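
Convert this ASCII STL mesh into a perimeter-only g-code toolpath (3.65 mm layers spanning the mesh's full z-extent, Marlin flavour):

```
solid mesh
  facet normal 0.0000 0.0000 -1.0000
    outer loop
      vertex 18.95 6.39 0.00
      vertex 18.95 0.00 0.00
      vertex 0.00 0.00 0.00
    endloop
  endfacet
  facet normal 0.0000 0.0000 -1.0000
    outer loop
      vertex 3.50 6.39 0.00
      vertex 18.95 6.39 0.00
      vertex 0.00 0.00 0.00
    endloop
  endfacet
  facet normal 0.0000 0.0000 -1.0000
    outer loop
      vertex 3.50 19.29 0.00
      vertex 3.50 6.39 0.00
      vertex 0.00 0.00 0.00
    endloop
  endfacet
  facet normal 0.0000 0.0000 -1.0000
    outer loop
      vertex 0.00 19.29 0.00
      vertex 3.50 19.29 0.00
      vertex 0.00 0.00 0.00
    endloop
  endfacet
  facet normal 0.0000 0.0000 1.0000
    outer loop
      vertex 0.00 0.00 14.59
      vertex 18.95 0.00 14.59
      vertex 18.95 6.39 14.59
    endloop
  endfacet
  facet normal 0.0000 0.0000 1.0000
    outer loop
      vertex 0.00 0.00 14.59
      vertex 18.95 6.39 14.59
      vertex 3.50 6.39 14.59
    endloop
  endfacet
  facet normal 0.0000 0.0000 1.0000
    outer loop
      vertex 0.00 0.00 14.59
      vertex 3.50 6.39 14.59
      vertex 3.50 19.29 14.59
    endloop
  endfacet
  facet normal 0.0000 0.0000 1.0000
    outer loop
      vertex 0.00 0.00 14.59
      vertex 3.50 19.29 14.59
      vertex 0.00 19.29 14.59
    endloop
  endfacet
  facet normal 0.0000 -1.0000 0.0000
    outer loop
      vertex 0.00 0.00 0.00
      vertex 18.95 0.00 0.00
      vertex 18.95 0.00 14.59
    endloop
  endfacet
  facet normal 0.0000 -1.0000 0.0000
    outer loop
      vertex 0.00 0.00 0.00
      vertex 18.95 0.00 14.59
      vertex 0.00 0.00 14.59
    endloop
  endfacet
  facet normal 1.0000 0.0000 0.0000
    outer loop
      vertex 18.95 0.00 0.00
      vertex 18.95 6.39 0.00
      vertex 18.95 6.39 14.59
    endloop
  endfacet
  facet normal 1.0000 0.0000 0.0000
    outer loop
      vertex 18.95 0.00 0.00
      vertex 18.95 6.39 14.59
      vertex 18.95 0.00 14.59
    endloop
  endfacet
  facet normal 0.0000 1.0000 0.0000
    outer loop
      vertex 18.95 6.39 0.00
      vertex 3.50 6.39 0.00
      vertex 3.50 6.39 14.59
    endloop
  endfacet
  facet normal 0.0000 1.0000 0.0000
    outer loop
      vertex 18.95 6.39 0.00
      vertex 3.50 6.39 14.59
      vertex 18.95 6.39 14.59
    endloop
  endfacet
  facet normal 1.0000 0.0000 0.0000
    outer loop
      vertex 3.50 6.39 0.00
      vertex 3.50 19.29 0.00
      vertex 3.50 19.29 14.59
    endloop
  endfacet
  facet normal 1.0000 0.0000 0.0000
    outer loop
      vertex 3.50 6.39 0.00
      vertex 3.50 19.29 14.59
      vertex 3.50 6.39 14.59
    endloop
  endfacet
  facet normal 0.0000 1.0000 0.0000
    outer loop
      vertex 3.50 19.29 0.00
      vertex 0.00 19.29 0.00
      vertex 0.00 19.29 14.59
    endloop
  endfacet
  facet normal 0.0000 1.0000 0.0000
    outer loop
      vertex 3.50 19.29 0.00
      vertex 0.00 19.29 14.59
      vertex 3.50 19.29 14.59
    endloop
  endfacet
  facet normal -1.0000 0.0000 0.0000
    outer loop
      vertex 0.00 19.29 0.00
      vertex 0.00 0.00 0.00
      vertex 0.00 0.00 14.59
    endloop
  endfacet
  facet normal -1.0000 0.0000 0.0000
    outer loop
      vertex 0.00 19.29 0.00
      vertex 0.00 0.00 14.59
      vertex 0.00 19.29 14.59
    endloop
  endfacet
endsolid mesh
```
; perimeter-only toolpath
G21 ; units = mm
G90 ; absolute positioning
G28 ; home
; layer 1
G0 Z3.65
G0 X0.00 Y0.00
G1 X18.95 Y0.00
G1 X18.95 Y6.39
G1 X3.50 Y6.39
G1 X3.50 Y19.29
G1 X0.00 Y19.29
G1 X0.00 Y0.00
; layer 2
G0 Z7.29
G0 X0.00 Y0.00
G1 X18.95 Y0.00
G1 X18.95 Y6.39
G1 X3.50 Y6.39
G1 X3.50 Y19.29
G1 X0.00 Y19.29
G1 X0.00 Y0.00
; layer 3
G0 Z10.94
G0 X0.00 Y0.00
G1 X18.95 Y0.00
G1 X18.95 Y6.39
G1 X3.50 Y6.39
G1 X3.50 Y19.29
G1 X0.00 Y19.29
G1 X0.00 Y0.00
; layer 4
G0 Z14.59
G0 X0.00 Y0.00
G1 X18.95 Y0.00
G1 X18.95 Y6.39
G1 X3.50 Y6.39
G1 X3.50 Y19.29
G1 X0.00 Y19.29
G1 X0.00 Y0.00
M2 ; end

The solid is an L-shaped prism: outer 18.9 × 19.3 mm, arm thicknesses ≈ 6.39 mm (horizontal) and 3.5 mm (vertical), extruded 14.6 mm in z. Slicing at Δz = 3.65 mm — 4 equal slices spanning the solid's height, so layer i sits at z = i·h/4 — gives 4 non-empty perimeters. Each is a 6-segment closed polygon; G0 lifts to the layer z and rapids to the start vertex, then G1 traces the edges.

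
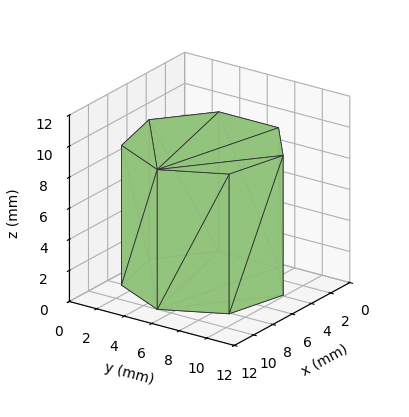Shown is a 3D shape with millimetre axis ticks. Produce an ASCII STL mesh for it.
Reading the render: the shape is a regular 7-sided prism (a cylinder approximated with 7 flat sides), circumscribed radius ≈ 5 mm, height ≈ 9 mm (dimensions read to the nearest mm from the axis ticks). For the STL, each face is triangulated and given an outward normal.

solid part
  facet normal 0.0000 0.0000 -1.0000
    outer loop
      vertex 3.89 9.87 0.00
      vertex 8.12 8.91 0.00
      vertex 10.00 5.00 0.00
    endloop
  endfacet
  facet normal 0.0000 0.0000 -1.0000
    outer loop
      vertex 0.50 7.17 0.00
      vertex 3.89 9.87 0.00
      vertex 10.00 5.00 0.00
    endloop
  endfacet
  facet normal 0.0000 0.0000 -1.0000
    outer loop
      vertex 0.50 2.83 0.00
      vertex 0.50 7.17 0.00
      vertex 10.00 5.00 0.00
    endloop
  endfacet
  facet normal 0.0000 0.0000 -1.0000
    outer loop
      vertex 3.89 0.13 0.00
      vertex 0.50 2.83 0.00
      vertex 10.00 5.00 0.00
    endloop
  endfacet
  facet normal 0.0000 0.0000 -1.0000
    outer loop
      vertex 8.12 1.09 0.00
      vertex 3.89 0.13 0.00
      vertex 10.00 5.00 0.00
    endloop
  endfacet
  facet normal 0.0000 0.0000 1.0000
    outer loop
      vertex 10.00 5.00 9.00
      vertex 8.12 8.91 9.00
      vertex 3.89 9.87 9.00
    endloop
  endfacet
  facet normal 0.0000 0.0000 1.0000
    outer loop
      vertex 10.00 5.00 9.00
      vertex 3.89 9.87 9.00
      vertex 0.50 7.17 9.00
    endloop
  endfacet
  facet normal 0.0000 0.0000 1.0000
    outer loop
      vertex 10.00 5.00 9.00
      vertex 0.50 7.17 9.00
      vertex 0.50 2.83 9.00
    endloop
  endfacet
  facet normal 0.0000 0.0000 1.0000
    outer loop
      vertex 10.00 5.00 9.00
      vertex 0.50 2.83 9.00
      vertex 3.89 0.13 9.00
    endloop
  endfacet
  facet normal 0.0000 0.0000 1.0000
    outer loop
      vertex 10.00 5.00 9.00
      vertex 3.89 0.13 9.00
      vertex 8.12 1.09 9.00
    endloop
  endfacet
  facet normal 0.9012 0.4333 0.0000
    outer loop
      vertex 10.00 5.00 0.00
      vertex 8.12 8.91 0.00
      vertex 8.12 8.91 9.00
    endloop
  endfacet
  facet normal 0.9012 0.4333 0.0000
    outer loop
      vertex 10.00 5.00 0.00
      vertex 8.12 8.91 9.00
      vertex 10.00 5.00 9.00
    endloop
  endfacet
  facet normal 0.2213 0.9752 0.0000
    outer loop
      vertex 8.12 8.91 0.00
      vertex 3.89 9.87 0.00
      vertex 3.89 9.87 9.00
    endloop
  endfacet
  facet normal 0.2213 0.9752 0.0000
    outer loop
      vertex 8.12 8.91 0.00
      vertex 3.89 9.87 9.00
      vertex 8.12 8.91 9.00
    endloop
  endfacet
  facet normal -0.6230 0.7822 0.0000
    outer loop
      vertex 3.89 9.87 0.00
      vertex 0.50 7.17 0.00
      vertex 0.50 7.17 9.00
    endloop
  endfacet
  facet normal -0.6230 0.7822 0.0000
    outer loop
      vertex 3.89 9.87 0.00
      vertex 0.50 7.17 9.00
      vertex 3.89 9.87 9.00
    endloop
  endfacet
  facet normal -1.0000 0.0000 0.0000
    outer loop
      vertex 0.50 7.17 0.00
      vertex 0.50 2.83 0.00
      vertex 0.50 2.83 9.00
    endloop
  endfacet
  facet normal -1.0000 0.0000 0.0000
    outer loop
      vertex 0.50 7.17 0.00
      vertex 0.50 2.83 9.00
      vertex 0.50 7.17 9.00
    endloop
  endfacet
  facet normal -0.6230 -0.7822 0.0000
    outer loop
      vertex 0.50 2.83 0.00
      vertex 3.89 0.13 0.00
      vertex 3.89 0.13 9.00
    endloop
  endfacet
  facet normal -0.6230 -0.7822 0.0000
    outer loop
      vertex 0.50 2.83 0.00
      vertex 3.89 0.13 9.00
      vertex 0.50 2.83 9.00
    endloop
  endfacet
  facet normal 0.2213 -0.9752 0.0000
    outer loop
      vertex 3.89 0.13 0.00
      vertex 8.12 1.09 0.00
      vertex 8.12 1.09 9.00
    endloop
  endfacet
  facet normal 0.2213 -0.9752 0.0000
    outer loop
      vertex 3.89 0.13 0.00
      vertex 8.12 1.09 9.00
      vertex 3.89 0.13 9.00
    endloop
  endfacet
  facet normal 0.9012 -0.4333 0.0000
    outer loop
      vertex 8.12 1.09 0.00
      vertex 10.00 5.00 0.00
      vertex 10.00 5.00 9.00
    endloop
  endfacet
  facet normal 0.9012 -0.4333 0.0000
    outer loop
      vertex 8.12 1.09 0.00
      vertex 10.00 5.00 9.00
      vertex 8.12 1.09 9.00
    endloop
  endfacet
endsolid part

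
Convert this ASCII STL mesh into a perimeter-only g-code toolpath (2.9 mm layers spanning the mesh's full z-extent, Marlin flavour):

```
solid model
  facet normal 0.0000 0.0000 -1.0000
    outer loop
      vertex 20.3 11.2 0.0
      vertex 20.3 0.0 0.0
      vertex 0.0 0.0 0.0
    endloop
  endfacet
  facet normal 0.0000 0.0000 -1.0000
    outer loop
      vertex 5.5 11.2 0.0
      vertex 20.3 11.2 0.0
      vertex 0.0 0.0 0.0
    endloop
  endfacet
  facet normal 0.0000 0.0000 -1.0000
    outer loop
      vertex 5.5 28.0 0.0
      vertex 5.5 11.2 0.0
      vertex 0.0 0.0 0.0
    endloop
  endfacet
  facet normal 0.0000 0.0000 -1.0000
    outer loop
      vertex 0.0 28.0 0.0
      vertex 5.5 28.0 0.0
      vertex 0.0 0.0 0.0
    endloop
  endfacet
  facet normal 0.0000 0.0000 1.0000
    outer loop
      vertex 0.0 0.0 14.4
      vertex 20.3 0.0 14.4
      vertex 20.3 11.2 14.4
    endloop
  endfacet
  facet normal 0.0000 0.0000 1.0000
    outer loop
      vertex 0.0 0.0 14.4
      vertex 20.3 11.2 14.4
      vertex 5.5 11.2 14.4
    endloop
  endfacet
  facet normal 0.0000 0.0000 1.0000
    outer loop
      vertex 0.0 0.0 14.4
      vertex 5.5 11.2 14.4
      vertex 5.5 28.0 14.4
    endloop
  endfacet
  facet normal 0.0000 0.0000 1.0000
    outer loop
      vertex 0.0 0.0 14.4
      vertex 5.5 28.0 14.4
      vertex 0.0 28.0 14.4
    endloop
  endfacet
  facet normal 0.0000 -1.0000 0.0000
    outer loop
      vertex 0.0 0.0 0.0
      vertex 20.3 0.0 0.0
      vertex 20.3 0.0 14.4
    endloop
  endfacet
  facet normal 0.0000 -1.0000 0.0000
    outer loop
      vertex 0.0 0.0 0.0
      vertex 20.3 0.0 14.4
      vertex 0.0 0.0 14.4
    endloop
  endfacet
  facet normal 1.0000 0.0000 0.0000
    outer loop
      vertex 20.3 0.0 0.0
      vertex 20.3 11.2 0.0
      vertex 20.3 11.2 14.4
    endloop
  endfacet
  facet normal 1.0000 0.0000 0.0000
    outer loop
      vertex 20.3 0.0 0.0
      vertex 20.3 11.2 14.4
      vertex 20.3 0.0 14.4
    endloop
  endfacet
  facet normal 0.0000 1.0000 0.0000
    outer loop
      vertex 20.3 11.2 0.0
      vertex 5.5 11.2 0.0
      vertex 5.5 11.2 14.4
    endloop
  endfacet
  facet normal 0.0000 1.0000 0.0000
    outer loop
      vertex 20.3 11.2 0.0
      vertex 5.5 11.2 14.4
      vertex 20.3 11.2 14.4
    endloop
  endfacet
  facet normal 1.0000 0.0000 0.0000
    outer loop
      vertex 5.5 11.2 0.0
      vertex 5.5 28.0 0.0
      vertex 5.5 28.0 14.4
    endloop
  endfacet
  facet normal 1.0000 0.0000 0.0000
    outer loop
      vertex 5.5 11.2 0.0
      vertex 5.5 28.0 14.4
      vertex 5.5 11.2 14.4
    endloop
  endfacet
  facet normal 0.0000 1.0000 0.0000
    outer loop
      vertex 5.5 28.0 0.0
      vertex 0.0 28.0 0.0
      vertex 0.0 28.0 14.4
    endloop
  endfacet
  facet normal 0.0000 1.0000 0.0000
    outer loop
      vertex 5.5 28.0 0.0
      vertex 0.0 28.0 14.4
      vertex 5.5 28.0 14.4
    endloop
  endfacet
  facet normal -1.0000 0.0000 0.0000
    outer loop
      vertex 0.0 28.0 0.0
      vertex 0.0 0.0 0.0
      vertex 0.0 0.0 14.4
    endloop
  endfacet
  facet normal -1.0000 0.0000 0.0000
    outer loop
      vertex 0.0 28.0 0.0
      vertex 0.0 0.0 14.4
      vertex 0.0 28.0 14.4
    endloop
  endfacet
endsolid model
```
; perimeter-only toolpath
G21 ; units = mm
G90 ; absolute positioning
G28 ; home
; layer 1
G0 Z2.9
G0 X0.0 Y0.0
G1 X20.3 Y0.0
G1 X20.3 Y11.2
G1 X5.5 Y11.2
G1 X5.5 Y28.0
G1 X0.0 Y28.0
G1 X0.0 Y0.0
; layer 2
G0 Z5.8
G0 X0.0 Y0.0
G1 X20.3 Y0.0
G1 X20.3 Y11.2
G1 X5.5 Y11.2
G1 X5.5 Y28.0
G1 X0.0 Y28.0
G1 X0.0 Y0.0
; layer 3
G0 Z8.6
G0 X0.0 Y0.0
G1 X20.3 Y0.0
G1 X20.3 Y11.2
G1 X5.5 Y11.2
G1 X5.5 Y28.0
G1 X0.0 Y28.0
G1 X0.0 Y0.0
; layer 4
G0 Z11.5
G0 X0.0 Y0.0
G1 X20.3 Y0.0
G1 X20.3 Y11.2
G1 X5.5 Y11.2
G1 X5.5 Y28.0
G1 X0.0 Y28.0
G1 X0.0 Y0.0
; layer 5
G0 Z14.4
G0 X0.0 Y0.0
G1 X20.3 Y0.0
G1 X20.3 Y11.2
G1 X5.5 Y11.2
G1 X5.5 Y28.0
G1 X0.0 Y28.0
G1 X0.0 Y0.0
M2 ; end

The solid is an L-shaped prism: outer 20.3 × 28 mm, arm thicknesses ≈ 11.2 mm (horizontal) and 5.5 mm (vertical), extruded 14.4 mm in z. Slicing at Δz = 2.9 mm — 5 equal slices spanning the solid's height, so layer i sits at z = i·h/5 — gives 5 non-empty perimeters. Each is a 6-segment closed polygon; G0 lifts to the layer z and rapids to the start vertex, then G1 traces the edges.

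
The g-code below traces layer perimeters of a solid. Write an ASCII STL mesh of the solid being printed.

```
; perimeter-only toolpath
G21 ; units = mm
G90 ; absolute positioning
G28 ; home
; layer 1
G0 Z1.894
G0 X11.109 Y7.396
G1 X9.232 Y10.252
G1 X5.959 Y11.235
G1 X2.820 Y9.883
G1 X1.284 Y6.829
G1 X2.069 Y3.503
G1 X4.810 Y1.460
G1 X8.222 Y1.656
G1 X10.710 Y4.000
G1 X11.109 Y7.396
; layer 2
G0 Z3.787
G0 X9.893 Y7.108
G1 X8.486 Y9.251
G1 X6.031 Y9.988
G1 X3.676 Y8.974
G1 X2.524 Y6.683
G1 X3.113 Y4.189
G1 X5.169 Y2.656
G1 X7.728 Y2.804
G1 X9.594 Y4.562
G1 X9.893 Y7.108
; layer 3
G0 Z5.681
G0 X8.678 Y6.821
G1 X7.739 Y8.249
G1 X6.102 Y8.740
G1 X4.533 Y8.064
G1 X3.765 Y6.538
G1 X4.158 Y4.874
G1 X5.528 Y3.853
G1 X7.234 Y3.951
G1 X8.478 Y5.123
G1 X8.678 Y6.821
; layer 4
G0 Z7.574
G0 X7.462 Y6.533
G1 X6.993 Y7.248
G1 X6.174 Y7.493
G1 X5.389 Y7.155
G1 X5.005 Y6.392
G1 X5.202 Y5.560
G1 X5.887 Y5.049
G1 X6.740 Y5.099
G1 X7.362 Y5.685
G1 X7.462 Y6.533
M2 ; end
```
solid part
  facet normal 0.0000 0.0000 -1.0000
    outer loop
      vertex 5.887 12.482 0.000
      vertex 9.979 11.254 0.000
      vertex 12.325 7.683 0.000
    endloop
  endfacet
  facet normal 0.0000 0.0000 -1.0000
    outer loop
      vertex 1.963 10.792 0.000
      vertex 5.887 12.482 0.000
      vertex 12.325 7.683 0.000
    endloop
  endfacet
  facet normal 0.0000 0.0000 -1.0000
    outer loop
      vertex 0.043 6.975 0.000
      vertex 1.963 10.792 0.000
      vertex 12.325 7.683 0.000
    endloop
  endfacet
  facet normal 0.0000 0.0000 -1.0000
    outer loop
      vertex 1.025 2.817 0.000
      vertex 0.043 6.975 0.000
      vertex 12.325 7.683 0.000
    endloop
  endfacet
  facet normal 0.0000 0.0000 -1.0000
    outer loop
      vertex 4.451 0.263 0.000
      vertex 1.025 2.817 0.000
      vertex 12.325 7.683 0.000
    endloop
  endfacet
  facet normal 0.0000 0.0000 -1.0000
    outer loop
      vertex 8.716 0.509 0.000
      vertex 4.451 0.263 0.000
      vertex 12.325 7.683 0.000
    endloop
  endfacet
  facet normal 0.0000 0.0000 -1.0000
    outer loop
      vertex 11.826 3.439 0.000
      vertex 8.716 0.509 0.000
      vertex 12.325 7.683 0.000
    endloop
  endfacet
  facet normal 0.7103 0.4667 0.5269
    outer loop
      vertex 12.325 7.683 0.000
      vertex 9.979 11.254 0.000
      vertex 6.246 6.246 9.468
    endloop
  endfacet
  facet normal 0.2443 0.8141 0.5269
    outer loop
      vertex 9.979 11.254 0.000
      vertex 5.887 12.482 0.000
      vertex 6.246 6.246 9.468
    endloop
  endfacet
  facet normal -0.3362 0.7806 0.5269
    outer loop
      vertex 5.887 12.482 0.000
      vertex 1.963 10.792 0.000
      vertex 6.246 6.246 9.468
    endloop
  endfacet
  facet normal -0.7593 0.3819 0.5269
    outer loop
      vertex 1.963 10.792 0.000
      vertex 0.043 6.975 0.000
      vertex 6.246 6.246 9.468
    endloop
  endfacet
  facet normal -0.8272 -0.1954 0.5269
    outer loop
      vertex 0.043 6.975 0.000
      vertex 1.025 2.817 0.000
      vertex 6.246 6.246 9.468
    endloop
  endfacet
  facet normal -0.5080 -0.6814 0.5269
    outer loop
      vertex 1.025 2.817 0.000
      vertex 4.451 0.263 0.000
      vertex 6.246 6.246 9.468
    endloop
  endfacet
  facet normal 0.0489 -0.8485 0.5269
    outer loop
      vertex 4.451 0.263 0.000
      vertex 8.716 0.509 0.000
      vertex 6.246 6.246 9.468
    endloop
  endfacet
  facet normal 0.5828 -0.6186 0.5269
    outer loop
      vertex 8.716 0.509 0.000
      vertex 11.826 3.439 0.000
      vertex 6.246 6.246 9.468
    endloop
  endfacet
  facet normal 0.8441 -0.0992 0.5269
    outer loop
      vertex 11.826 3.439 0.000
      vertex 12.325 7.683 0.000
      vertex 6.246 6.246 9.468
    endloop
  endfacet
endsolid part

The G0 Z moves step by Δz≈1.894 mm. The G1 loops shrink linearly with z, so the solid tapers from its base footprint up to z≈9.47. Closing with a flat bottom cap and the tapered top and triangulating gives 16 facets — a regular 9-sided pyramid, base circumscribed radius ≈ 6.25 mm, apex at z ≈ 9.47 mm.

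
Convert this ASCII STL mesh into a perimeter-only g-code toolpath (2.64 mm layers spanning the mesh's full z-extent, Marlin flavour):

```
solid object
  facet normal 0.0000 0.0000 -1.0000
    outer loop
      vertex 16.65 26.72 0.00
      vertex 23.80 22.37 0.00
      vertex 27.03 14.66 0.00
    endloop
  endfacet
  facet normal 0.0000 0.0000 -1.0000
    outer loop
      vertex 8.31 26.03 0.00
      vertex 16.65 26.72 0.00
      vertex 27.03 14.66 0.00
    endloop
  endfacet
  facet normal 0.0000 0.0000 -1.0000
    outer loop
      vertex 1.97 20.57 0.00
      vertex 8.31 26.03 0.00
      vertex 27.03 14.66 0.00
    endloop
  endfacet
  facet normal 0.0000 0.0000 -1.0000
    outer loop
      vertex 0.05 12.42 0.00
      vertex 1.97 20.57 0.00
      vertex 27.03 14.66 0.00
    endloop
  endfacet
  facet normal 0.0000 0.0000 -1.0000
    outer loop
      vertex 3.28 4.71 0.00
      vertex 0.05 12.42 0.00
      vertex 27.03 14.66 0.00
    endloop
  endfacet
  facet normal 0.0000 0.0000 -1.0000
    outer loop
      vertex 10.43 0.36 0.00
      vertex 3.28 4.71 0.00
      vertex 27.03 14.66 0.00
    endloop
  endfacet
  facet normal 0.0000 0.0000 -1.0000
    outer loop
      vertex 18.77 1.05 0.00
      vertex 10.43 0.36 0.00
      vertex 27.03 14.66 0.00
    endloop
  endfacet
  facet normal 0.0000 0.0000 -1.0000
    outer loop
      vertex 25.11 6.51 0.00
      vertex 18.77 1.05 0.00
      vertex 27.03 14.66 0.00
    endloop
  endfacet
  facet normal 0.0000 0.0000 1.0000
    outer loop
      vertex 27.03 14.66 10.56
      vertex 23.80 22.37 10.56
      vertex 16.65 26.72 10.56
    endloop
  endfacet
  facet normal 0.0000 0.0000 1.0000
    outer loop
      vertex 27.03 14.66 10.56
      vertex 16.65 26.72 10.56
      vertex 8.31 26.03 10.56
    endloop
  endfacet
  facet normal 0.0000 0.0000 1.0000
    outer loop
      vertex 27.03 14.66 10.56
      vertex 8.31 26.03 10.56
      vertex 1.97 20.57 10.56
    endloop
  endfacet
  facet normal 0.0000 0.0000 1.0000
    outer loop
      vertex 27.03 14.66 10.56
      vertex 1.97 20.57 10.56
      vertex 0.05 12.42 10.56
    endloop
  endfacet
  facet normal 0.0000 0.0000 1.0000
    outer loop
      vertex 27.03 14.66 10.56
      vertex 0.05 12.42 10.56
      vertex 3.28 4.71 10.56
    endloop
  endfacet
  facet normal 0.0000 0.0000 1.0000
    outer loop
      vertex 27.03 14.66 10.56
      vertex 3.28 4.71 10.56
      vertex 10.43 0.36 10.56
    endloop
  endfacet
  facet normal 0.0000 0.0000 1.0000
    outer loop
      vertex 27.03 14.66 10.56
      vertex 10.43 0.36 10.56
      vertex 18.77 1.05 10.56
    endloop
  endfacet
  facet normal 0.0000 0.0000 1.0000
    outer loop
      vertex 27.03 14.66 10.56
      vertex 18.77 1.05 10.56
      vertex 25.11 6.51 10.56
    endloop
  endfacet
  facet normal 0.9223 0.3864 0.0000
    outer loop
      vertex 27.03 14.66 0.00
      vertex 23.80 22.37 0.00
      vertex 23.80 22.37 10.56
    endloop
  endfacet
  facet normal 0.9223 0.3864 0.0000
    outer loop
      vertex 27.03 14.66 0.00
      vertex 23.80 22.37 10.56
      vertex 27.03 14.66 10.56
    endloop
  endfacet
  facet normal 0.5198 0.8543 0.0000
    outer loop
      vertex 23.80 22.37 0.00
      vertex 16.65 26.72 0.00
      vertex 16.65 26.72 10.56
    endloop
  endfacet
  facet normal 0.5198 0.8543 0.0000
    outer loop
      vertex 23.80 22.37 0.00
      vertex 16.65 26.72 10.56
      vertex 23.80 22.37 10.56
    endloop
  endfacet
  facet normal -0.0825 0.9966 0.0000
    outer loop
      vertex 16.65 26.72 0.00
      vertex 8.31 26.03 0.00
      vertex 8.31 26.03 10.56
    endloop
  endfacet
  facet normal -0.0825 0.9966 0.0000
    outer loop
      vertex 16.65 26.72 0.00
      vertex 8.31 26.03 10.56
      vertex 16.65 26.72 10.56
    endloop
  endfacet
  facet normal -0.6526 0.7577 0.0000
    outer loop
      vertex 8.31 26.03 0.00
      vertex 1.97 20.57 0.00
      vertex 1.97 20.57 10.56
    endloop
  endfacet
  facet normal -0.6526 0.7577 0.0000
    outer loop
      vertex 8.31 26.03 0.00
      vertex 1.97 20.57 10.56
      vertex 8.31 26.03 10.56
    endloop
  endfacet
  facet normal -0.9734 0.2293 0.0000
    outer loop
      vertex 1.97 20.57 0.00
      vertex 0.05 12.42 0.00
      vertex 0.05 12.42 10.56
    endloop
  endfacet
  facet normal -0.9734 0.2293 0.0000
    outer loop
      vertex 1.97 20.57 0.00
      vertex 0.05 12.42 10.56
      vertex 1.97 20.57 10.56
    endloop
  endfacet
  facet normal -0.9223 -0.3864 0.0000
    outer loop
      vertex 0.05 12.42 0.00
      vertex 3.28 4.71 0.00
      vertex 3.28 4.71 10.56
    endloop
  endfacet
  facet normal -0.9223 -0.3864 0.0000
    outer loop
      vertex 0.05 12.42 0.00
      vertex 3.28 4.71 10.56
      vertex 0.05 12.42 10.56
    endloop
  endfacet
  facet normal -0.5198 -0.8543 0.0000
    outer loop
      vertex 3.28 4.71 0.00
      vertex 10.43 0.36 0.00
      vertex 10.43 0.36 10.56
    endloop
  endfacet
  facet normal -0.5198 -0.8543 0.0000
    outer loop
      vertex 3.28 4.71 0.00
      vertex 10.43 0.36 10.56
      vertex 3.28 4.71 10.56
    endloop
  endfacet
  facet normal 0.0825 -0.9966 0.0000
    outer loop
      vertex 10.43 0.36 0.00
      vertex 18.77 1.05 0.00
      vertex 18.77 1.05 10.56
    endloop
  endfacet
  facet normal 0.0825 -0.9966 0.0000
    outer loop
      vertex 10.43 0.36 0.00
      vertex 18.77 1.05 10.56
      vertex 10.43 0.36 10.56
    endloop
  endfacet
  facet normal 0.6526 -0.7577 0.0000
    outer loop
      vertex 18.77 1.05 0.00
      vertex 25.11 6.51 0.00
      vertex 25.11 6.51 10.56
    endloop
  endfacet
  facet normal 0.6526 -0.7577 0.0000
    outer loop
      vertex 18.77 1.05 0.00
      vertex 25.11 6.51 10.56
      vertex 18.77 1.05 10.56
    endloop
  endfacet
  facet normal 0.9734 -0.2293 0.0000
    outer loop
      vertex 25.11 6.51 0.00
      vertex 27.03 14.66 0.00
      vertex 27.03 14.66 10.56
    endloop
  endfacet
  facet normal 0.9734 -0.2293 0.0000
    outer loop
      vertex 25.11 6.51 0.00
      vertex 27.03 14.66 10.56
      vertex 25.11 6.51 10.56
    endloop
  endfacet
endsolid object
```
; perimeter-only toolpath
G21 ; units = mm
G90 ; absolute positioning
G28 ; home
; layer 1
G0 Z2.64
G0 X27.03 Y14.66
G1 X23.80 Y22.37
G1 X16.65 Y26.72
G1 X8.31 Y26.03
G1 X1.97 Y20.57
G1 X0.05 Y12.42
G1 X3.28 Y4.71
G1 X10.43 Y0.36
G1 X18.77 Y1.05
G1 X25.11 Y6.51
G1 X27.03 Y14.66
; layer 2
G0 Z5.28
G0 X27.03 Y14.66
G1 X23.80 Y22.37
G1 X16.65 Y26.72
G1 X8.31 Y26.03
G1 X1.97 Y20.57
G1 X0.05 Y12.42
G1 X3.28 Y4.71
G1 X10.43 Y0.36
G1 X18.77 Y1.05
G1 X25.11 Y6.51
G1 X27.03 Y14.66
; layer 3
G0 Z7.92
G0 X27.03 Y14.66
G1 X23.80 Y22.37
G1 X16.65 Y26.72
G1 X8.31 Y26.03
G1 X1.97 Y20.57
G1 X0.05 Y12.42
G1 X3.28 Y4.71
G1 X10.43 Y0.36
G1 X18.77 Y1.05
G1 X25.11 Y6.51
G1 X27.03 Y14.66
; layer 4
G0 Z10.56
G0 X27.03 Y14.66
G1 X23.80 Y22.37
G1 X16.65 Y26.72
G1 X8.31 Y26.03
G1 X1.97 Y20.57
G1 X0.05 Y12.42
G1 X3.28 Y4.71
G1 X10.43 Y0.36
G1 X18.77 Y1.05
G1 X25.11 Y6.51
G1 X27.03 Y14.66
M2 ; end

The solid is a regular 10-sided prism (a cylinder approximated with 10 flat sides), circumscribed radius ≈ 13.5 mm, height ≈ 10.6 mm. Slicing at Δz = 2.64 mm — 4 equal slices spanning the solid's height, so layer i sits at z = i·h/4 — gives 4 non-empty perimeters. Each is a 10-segment closed polygon; G0 lifts to the layer z and rapids to the start vertex, then G1 traces the edges.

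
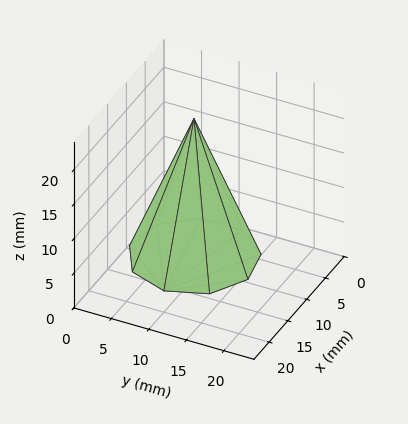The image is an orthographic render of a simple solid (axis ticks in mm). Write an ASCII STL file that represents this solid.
Reading the render: the shape is a regular 9-sided pyramid, base circumscribed radius ≈ 8 mm, apex at z ≈ 20 mm (dimensions read to the nearest mm from the axis ticks). For the STL, each face is triangulated and given an outward normal.

solid part
  facet normal 0.0000 0.0000 -1.0000
    outer loop
      vertex 9.39 15.88 0.00
      vertex 14.13 13.14 0.00
      vertex 16.00 8.00 0.00
    endloop
  endfacet
  facet normal 0.0000 0.0000 -1.0000
    outer loop
      vertex 4.00 14.93 0.00
      vertex 9.39 15.88 0.00
      vertex 16.00 8.00 0.00
    endloop
  endfacet
  facet normal 0.0000 0.0000 -1.0000
    outer loop
      vertex 0.48 10.74 0.00
      vertex 4.00 14.93 0.00
      vertex 16.00 8.00 0.00
    endloop
  endfacet
  facet normal 0.0000 0.0000 -1.0000
    outer loop
      vertex 0.48 5.26 0.00
      vertex 0.48 10.74 0.00
      vertex 16.00 8.00 0.00
    endloop
  endfacet
  facet normal 0.0000 0.0000 -1.0000
    outer loop
      vertex 4.00 1.07 0.00
      vertex 0.48 5.26 0.00
      vertex 16.00 8.00 0.00
    endloop
  endfacet
  facet normal 0.0000 0.0000 -1.0000
    outer loop
      vertex 9.39 0.12 0.00
      vertex 4.00 1.07 0.00
      vertex 16.00 8.00 0.00
    endloop
  endfacet
  facet normal 0.0000 0.0000 -1.0000
    outer loop
      vertex 14.13 2.86 0.00
      vertex 9.39 0.12 0.00
      vertex 16.00 8.00 0.00
    endloop
  endfacet
  facet normal 0.8796 0.3200 0.3519
    outer loop
      vertex 16.00 8.00 0.00
      vertex 14.13 13.14 0.00
      vertex 8.00 8.00 20.00
    endloop
  endfacet
  facet normal 0.4685 0.8104 0.3519
    outer loop
      vertex 14.13 13.14 0.00
      vertex 9.39 15.88 0.00
      vertex 8.00 8.00 20.00
    endloop
  endfacet
  facet normal -0.1625 0.9218 0.3519
    outer loop
      vertex 9.39 15.88 0.00
      vertex 4.00 14.93 0.00
      vertex 8.00 8.00 20.00
    endloop
  endfacet
  facet normal -0.7167 0.6021 0.3520
    outer loop
      vertex 4.00 14.93 0.00
      vertex 0.48 10.74 0.00
      vertex 8.00 8.00 20.00
    endloop
  endfacet
  facet normal -0.9360 0.0000 0.3519
    outer loop
      vertex 0.48 10.74 0.00
      vertex 0.48 5.26 0.00
      vertex 8.00 8.00 20.00
    endloop
  endfacet
  facet normal -0.7167 -0.6021 0.3520
    outer loop
      vertex 0.48 5.26 0.00
      vertex 4.00 1.07 0.00
      vertex 8.00 8.00 20.00
    endloop
  endfacet
  facet normal -0.1625 -0.9218 0.3519
    outer loop
      vertex 4.00 1.07 0.00
      vertex 9.39 0.12 0.00
      vertex 8.00 8.00 20.00
    endloop
  endfacet
  facet normal 0.4685 -0.8104 0.3519
    outer loop
      vertex 9.39 0.12 0.00
      vertex 14.13 2.86 0.00
      vertex 8.00 8.00 20.00
    endloop
  endfacet
  facet normal 0.8796 -0.3200 0.3519
    outer loop
      vertex 14.13 2.86 0.00
      vertex 16.00 8.00 0.00
      vertex 8.00 8.00 20.00
    endloop
  endfacet
endsolid part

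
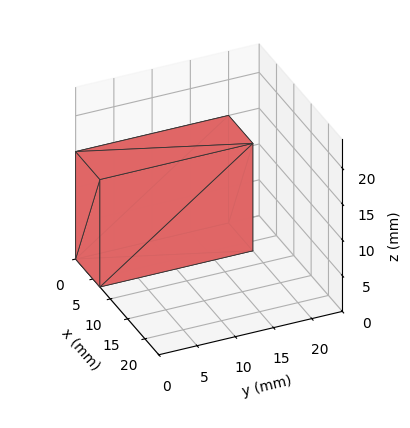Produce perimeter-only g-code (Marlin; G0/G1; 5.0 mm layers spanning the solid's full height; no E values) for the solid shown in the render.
Reading the render: the shape is a rectangular box, roughly 7 × 20 mm footprint and 15 mm tall (dimensions read to the nearest mm from the axis ticks). For the g-code, the solid's height is divided into equal slices at the stated Δz and each level perimeter traced with G1 moves after a G0 lift.

; perimeter-only toolpath
G21 ; units = mm
G90 ; absolute positioning
G28 ; home
; layer 1
G0 Z5.0
G0 X0.0 Y0.0
G1 X7.0 Y0.0
G1 X7.0 Y20.0
G1 X0.0 Y20.0
G1 X0.0 Y0.0
; layer 2
G0 Z10.0
G0 X0.0 Y0.0
G1 X7.0 Y0.0
G1 X7.0 Y20.0
G1 X0.0 Y20.0
G1 X0.0 Y0.0
; layer 3
G0 Z15.0
G0 X0.0 Y0.0
G1 X7.0 Y0.0
G1 X7.0 Y20.0
G1 X0.0 Y20.0
G1 X0.0 Y0.0
M2 ; end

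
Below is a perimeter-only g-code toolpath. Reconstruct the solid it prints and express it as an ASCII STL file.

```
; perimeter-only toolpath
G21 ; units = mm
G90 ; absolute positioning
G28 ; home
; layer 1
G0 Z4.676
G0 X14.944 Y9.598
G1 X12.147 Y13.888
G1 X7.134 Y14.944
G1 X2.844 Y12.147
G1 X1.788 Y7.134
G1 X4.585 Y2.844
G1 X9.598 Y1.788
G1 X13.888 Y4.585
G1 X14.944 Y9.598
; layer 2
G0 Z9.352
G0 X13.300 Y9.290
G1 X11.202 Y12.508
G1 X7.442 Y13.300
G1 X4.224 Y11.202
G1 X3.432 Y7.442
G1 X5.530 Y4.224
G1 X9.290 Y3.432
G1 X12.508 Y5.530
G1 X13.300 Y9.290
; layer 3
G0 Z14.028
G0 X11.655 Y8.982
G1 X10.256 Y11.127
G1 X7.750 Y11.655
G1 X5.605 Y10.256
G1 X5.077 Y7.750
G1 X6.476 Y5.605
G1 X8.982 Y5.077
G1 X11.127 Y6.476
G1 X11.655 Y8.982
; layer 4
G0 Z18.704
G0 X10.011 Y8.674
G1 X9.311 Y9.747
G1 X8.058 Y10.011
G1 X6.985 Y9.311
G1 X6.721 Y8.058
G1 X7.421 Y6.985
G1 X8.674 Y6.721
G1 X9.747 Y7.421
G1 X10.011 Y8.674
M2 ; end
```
solid part
  facet normal 0.0000 0.0000 -1.0000
    outer loop
      vertex 6.826 16.589 0.000
      vertex 13.092 15.269 0.000
      vertex 16.589 9.906 0.000
    endloop
  endfacet
  facet normal 0.0000 0.0000 -1.0000
    outer loop
      vertex 1.463 13.092 0.000
      vertex 6.826 16.589 0.000
      vertex 16.589 9.906 0.000
    endloop
  endfacet
  facet normal 0.0000 0.0000 -1.0000
    outer loop
      vertex 0.143 6.826 0.000
      vertex 1.463 13.092 0.000
      vertex 16.589 9.906 0.000
    endloop
  endfacet
  facet normal 0.0000 0.0000 -1.0000
    outer loop
      vertex 3.640 1.463 0.000
      vertex 0.143 6.826 0.000
      vertex 16.589 9.906 0.000
    endloop
  endfacet
  facet normal 0.0000 0.0000 -1.0000
    outer loop
      vertex 9.906 0.143 0.000
      vertex 3.640 1.463 0.000
      vertex 16.589 9.906 0.000
    endloop
  endfacet
  facet normal 0.0000 0.0000 -1.0000
    outer loop
      vertex 15.269 3.640 0.000
      vertex 9.906 0.143 0.000
      vertex 16.589 9.906 0.000
    endloop
  endfacet
  facet normal 0.7953 0.5186 0.3139
    outer loop
      vertex 16.589 9.906 0.000
      vertex 13.092 15.269 0.000
      vertex 8.366 8.366 23.380
    endloop
  endfacet
  facet normal 0.1957 0.9291 0.3139
    outer loop
      vertex 13.092 15.269 0.000
      vertex 6.826 16.589 0.000
      vertex 8.366 8.366 23.380
    endloop
  endfacet
  facet normal -0.5186 0.7953 0.3139
    outer loop
      vertex 6.826 16.589 0.000
      vertex 1.463 13.092 0.000
      vertex 8.366 8.366 23.380
    endloop
  endfacet
  facet normal -0.9291 0.1957 0.3139
    outer loop
      vertex 1.463 13.092 0.000
      vertex 0.143 6.826 0.000
      vertex 8.366 8.366 23.380
    endloop
  endfacet
  facet normal -0.7953 -0.5186 0.3139
    outer loop
      vertex 0.143 6.826 0.000
      vertex 3.640 1.463 0.000
      vertex 8.366 8.366 23.380
    endloop
  endfacet
  facet normal -0.1957 -0.9291 0.3139
    outer loop
      vertex 3.640 1.463 0.000
      vertex 9.906 0.143 0.000
      vertex 8.366 8.366 23.380
    endloop
  endfacet
  facet normal 0.5186 -0.7953 0.3139
    outer loop
      vertex 9.906 0.143 0.000
      vertex 15.269 3.640 0.000
      vertex 8.366 8.366 23.380
    endloop
  endfacet
  facet normal 0.9291 -0.1957 0.3139
    outer loop
      vertex 15.269 3.640 0.000
      vertex 16.589 9.906 0.000
      vertex 8.366 8.366 23.380
    endloop
  endfacet
endsolid part

The G0 Z moves step by Δz≈4.676 mm. The G1 loops shrink linearly with z, so the solid tapers from its base footprint up to z≈23.4. Closing with a flat bottom cap and the tapered top and triangulating gives 14 facets — a regular 8-sided pyramid, base circumscribed radius ≈ 8.37 mm, apex at z ≈ 23.4 mm.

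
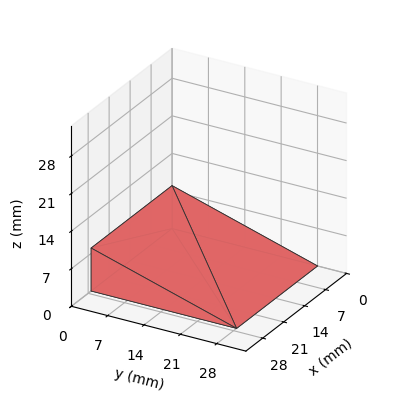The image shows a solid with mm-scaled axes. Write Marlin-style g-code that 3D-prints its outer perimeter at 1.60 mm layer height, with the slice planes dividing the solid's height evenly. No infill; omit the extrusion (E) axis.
Reading the render: the shape is a wedge (ramp): 27 × 28 mm base, rising to 8 mm along the y=0 edge and sloping linearly to z=0 at y=28 (dimensions read to the nearest mm from the axis ticks). For the g-code, the solid's height is divided into equal slices at the stated Δz and each level perimeter traced with G1 moves after a G0 lift.

; perimeter-only toolpath
G21 ; units = mm
G90 ; absolute positioning
G28 ; home
; layer 1
G0 Z1.60
G0 X0.00 Y0.00
G1 X27.00 Y0.00
G1 X27.00 Y22.40
G1 X0.00 Y22.40
G1 X0.00 Y0.00
; layer 2
G0 Z3.20
G0 X0.00 Y0.00
G1 X27.00 Y0.00
G1 X27.00 Y16.80
G1 X0.00 Y16.80
G1 X0.00 Y0.00
; layer 3
G0 Z4.80
G0 X0.00 Y0.00
G1 X27.00 Y0.00
G1 X27.00 Y11.20
G1 X0.00 Y11.20
G1 X0.00 Y0.00
; layer 4
G0 Z6.40
G0 X0.00 Y0.00
G1 X27.00 Y0.00
G1 X27.00 Y5.60
G1 X0.00 Y5.60
G1 X0.00 Y0.00
M2 ; end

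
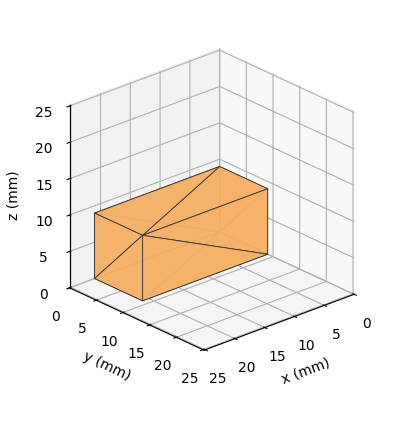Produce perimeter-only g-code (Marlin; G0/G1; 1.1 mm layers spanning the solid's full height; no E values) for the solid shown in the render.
Reading the render: the shape is a rectangular box, roughly 21 × 9 mm footprint and 9 mm tall (dimensions read to the nearest mm from the axis ticks). For the g-code, the solid's height is divided into equal slices at the stated Δz and each level perimeter traced with G1 moves after a G0 lift.

; perimeter-only toolpath
G21 ; units = mm
G90 ; absolute positioning
G28 ; home
; layer 1
G0 Z1.1
G0 X0.0 Y0.0
G1 X21.0 Y0.0
G1 X21.0 Y9.0
G1 X0.0 Y9.0
G1 X0.0 Y0.0
; layer 2
G0 Z2.2
G0 X0.0 Y0.0
G1 X21.0 Y0.0
G1 X21.0 Y9.0
G1 X0.0 Y9.0
G1 X0.0 Y0.0
; layer 3
G0 Z3.4
G0 X0.0 Y0.0
G1 X21.0 Y0.0
G1 X21.0 Y9.0
G1 X0.0 Y9.0
G1 X0.0 Y0.0
; layer 4
G0 Z4.5
G0 X0.0 Y0.0
G1 X21.0 Y0.0
G1 X21.0 Y9.0
G1 X0.0 Y9.0
G1 X0.0 Y0.0
; layer 5
G0 Z5.6
G0 X0.0 Y0.0
G1 X21.0 Y0.0
G1 X21.0 Y9.0
G1 X0.0 Y9.0
G1 X0.0 Y0.0
; layer 6
G0 Z6.8
G0 X0.0 Y0.0
G1 X21.0 Y0.0
G1 X21.0 Y9.0
G1 X0.0 Y9.0
G1 X0.0 Y0.0
; layer 7
G0 Z7.9
G0 X0.0 Y0.0
G1 X21.0 Y0.0
G1 X21.0 Y9.0
G1 X0.0 Y9.0
G1 X0.0 Y0.0
; layer 8
G0 Z9.0
G0 X0.0 Y0.0
G1 X21.0 Y0.0
G1 X21.0 Y9.0
G1 X0.0 Y9.0
G1 X0.0 Y0.0
M2 ; end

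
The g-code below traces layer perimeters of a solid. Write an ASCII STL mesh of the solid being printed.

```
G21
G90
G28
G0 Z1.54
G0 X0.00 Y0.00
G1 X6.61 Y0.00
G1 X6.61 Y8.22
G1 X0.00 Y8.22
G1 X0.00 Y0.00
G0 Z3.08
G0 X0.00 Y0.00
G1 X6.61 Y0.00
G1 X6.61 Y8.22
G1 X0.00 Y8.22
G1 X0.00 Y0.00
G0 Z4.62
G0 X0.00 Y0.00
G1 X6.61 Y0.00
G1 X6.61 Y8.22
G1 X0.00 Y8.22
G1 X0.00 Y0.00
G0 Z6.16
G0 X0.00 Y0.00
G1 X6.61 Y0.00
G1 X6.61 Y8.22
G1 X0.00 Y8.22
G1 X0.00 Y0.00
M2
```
solid part
  facet normal 0.0000 0.0000 -1.0000
    outer loop
      vertex 6.61 8.22 0.00
      vertex 6.61 0.00 0.00
      vertex 0.00 0.00 0.00
    endloop
  endfacet
  facet normal 0.0000 0.0000 -1.0000
    outer loop
      vertex 0.00 8.22 0.00
      vertex 6.61 8.22 0.00
      vertex 0.00 0.00 0.00
    endloop
  endfacet
  facet normal 0.0000 0.0000 1.0000
    outer loop
      vertex 0.00 0.00 6.16
      vertex 6.61 0.00 6.16
      vertex 6.61 8.22 6.16
    endloop
  endfacet
  facet normal 0.0000 0.0000 1.0000
    outer loop
      vertex 0.00 0.00 6.16
      vertex 6.61 8.22 6.16
      vertex 0.00 8.22 6.16
    endloop
  endfacet
  facet normal 0.0000 -1.0000 0.0000
    outer loop
      vertex 0.00 0.00 0.00
      vertex 6.61 0.00 0.00
      vertex 6.61 0.00 6.16
    endloop
  endfacet
  facet normal 0.0000 -1.0000 0.0000
    outer loop
      vertex 0.00 0.00 0.00
      vertex 6.61 0.00 6.16
      vertex 0.00 0.00 6.16
    endloop
  endfacet
  facet normal 0.0000 1.0000 0.0000
    outer loop
      vertex 6.61 8.22 6.16
      vertex 6.61 8.22 0.00
      vertex 0.00 8.22 0.00
    endloop
  endfacet
  facet normal 0.0000 1.0000 0.0000
    outer loop
      vertex 0.00 8.22 6.16
      vertex 6.61 8.22 6.16
      vertex 0.00 8.22 0.00
    endloop
  endfacet
  facet normal -1.0000 0.0000 0.0000
    outer loop
      vertex 0.00 8.22 6.16
      vertex 0.00 8.22 0.00
      vertex 0.00 0.00 0.00
    endloop
  endfacet
  facet normal -1.0000 0.0000 0.0000
    outer loop
      vertex 0.00 0.00 6.16
      vertex 0.00 8.22 6.16
      vertex 0.00 0.00 0.00
    endloop
  endfacet
  facet normal 1.0000 0.0000 0.0000
    outer loop
      vertex 6.61 0.00 0.00
      vertex 6.61 8.22 0.00
      vertex 6.61 8.22 6.16
    endloop
  endfacet
  facet normal 1.0000 0.0000 0.0000
    outer loop
      vertex 6.61 0.00 0.00
      vertex 6.61 8.22 6.16
      vertex 6.61 0.00 6.16
    endloop
  endfacet
endsolid part

The G0 Z moves step by Δz≈1.54 mm. Every layer's G1 loop is the same polygon, so the solid is a straight extrusion of it from z=0 to z≈6.16. Closing with flat bottom and top caps and triangulating gives 12 facets — a rectangular box, roughly 6.61 × 8.22 mm footprint and 6.16 mm tall.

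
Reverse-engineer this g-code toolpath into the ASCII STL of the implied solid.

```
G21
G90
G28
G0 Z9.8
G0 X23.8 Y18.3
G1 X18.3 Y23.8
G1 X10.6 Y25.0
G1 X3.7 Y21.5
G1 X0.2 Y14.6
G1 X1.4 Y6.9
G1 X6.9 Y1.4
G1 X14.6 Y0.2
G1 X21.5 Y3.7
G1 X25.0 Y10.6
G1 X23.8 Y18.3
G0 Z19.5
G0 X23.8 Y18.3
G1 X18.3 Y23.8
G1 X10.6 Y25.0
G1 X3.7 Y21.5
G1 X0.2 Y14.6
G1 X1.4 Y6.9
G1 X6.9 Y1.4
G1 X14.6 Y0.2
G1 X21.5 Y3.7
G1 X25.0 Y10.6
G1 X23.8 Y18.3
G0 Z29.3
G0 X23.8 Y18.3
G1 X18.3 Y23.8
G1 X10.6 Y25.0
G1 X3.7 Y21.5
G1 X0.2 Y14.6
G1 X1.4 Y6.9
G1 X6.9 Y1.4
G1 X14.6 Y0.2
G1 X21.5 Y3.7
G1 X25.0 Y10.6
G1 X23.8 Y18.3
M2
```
solid part
  facet normal 0.0000 0.0000 -1.0000
    outer loop
      vertex 10.6 25.0 0.0
      vertex 18.3 23.8 0.0
      vertex 23.8 18.3 0.0
    endloop
  endfacet
  facet normal 0.0000 0.0000 -1.0000
    outer loop
      vertex 3.7 21.5 0.0
      vertex 10.6 25.0 0.0
      vertex 23.8 18.3 0.0
    endloop
  endfacet
  facet normal 0.0000 0.0000 -1.0000
    outer loop
      vertex 0.2 14.6 0.0
      vertex 3.7 21.5 0.0
      vertex 23.8 18.3 0.0
    endloop
  endfacet
  facet normal 0.0000 0.0000 -1.0000
    outer loop
      vertex 1.4 6.9 0.0
      vertex 0.2 14.6 0.0
      vertex 23.8 18.3 0.0
    endloop
  endfacet
  facet normal 0.0000 0.0000 -1.0000
    outer loop
      vertex 6.9 1.4 0.0
      vertex 1.4 6.9 0.0
      vertex 23.8 18.3 0.0
    endloop
  endfacet
  facet normal 0.0000 0.0000 -1.0000
    outer loop
      vertex 14.6 0.2 0.0
      vertex 6.9 1.4 0.0
      vertex 23.8 18.3 0.0
    endloop
  endfacet
  facet normal 0.0000 0.0000 -1.0000
    outer loop
      vertex 21.5 3.7 0.0
      vertex 14.6 0.2 0.0
      vertex 23.8 18.3 0.0
    endloop
  endfacet
  facet normal 0.0000 0.0000 -1.0000
    outer loop
      vertex 25.0 10.6 0.0
      vertex 21.5 3.7 0.0
      vertex 23.8 18.3 0.0
    endloop
  endfacet
  facet normal 0.0000 0.0000 1.0000
    outer loop
      vertex 23.8 18.3 29.3
      vertex 18.3 23.8 29.3
      vertex 10.6 25.0 29.3
    endloop
  endfacet
  facet normal 0.0000 0.0000 1.0000
    outer loop
      vertex 23.8 18.3 29.3
      vertex 10.6 25.0 29.3
      vertex 3.7 21.5 29.3
    endloop
  endfacet
  facet normal 0.0000 0.0000 1.0000
    outer loop
      vertex 23.8 18.3 29.3
      vertex 3.7 21.5 29.3
      vertex 0.2 14.6 29.3
    endloop
  endfacet
  facet normal 0.0000 0.0000 1.0000
    outer loop
      vertex 23.8 18.3 29.3
      vertex 0.2 14.6 29.3
      vertex 1.4 6.9 29.3
    endloop
  endfacet
  facet normal 0.0000 0.0000 1.0000
    outer loop
      vertex 23.8 18.3 29.3
      vertex 1.4 6.9 29.3
      vertex 6.9 1.4 29.3
    endloop
  endfacet
  facet normal 0.0000 0.0000 1.0000
    outer loop
      vertex 23.8 18.3 29.3
      vertex 6.9 1.4 29.3
      vertex 14.6 0.2 29.3
    endloop
  endfacet
  facet normal 0.0000 0.0000 1.0000
    outer loop
      vertex 23.8 18.3 29.3
      vertex 14.6 0.2 29.3
      vertex 21.5 3.7 29.3
    endloop
  endfacet
  facet normal 0.0000 0.0000 1.0000
    outer loop
      vertex 23.8 18.3 29.3
      vertex 21.5 3.7 29.3
      vertex 25.0 10.6 29.3
    endloop
  endfacet
  facet normal 0.7071 0.7071 0.0000
    outer loop
      vertex 23.8 18.3 0.0
      vertex 18.3 23.8 0.0
      vertex 18.3 23.8 29.3
    endloop
  endfacet
  facet normal 0.7071 0.7071 0.0000
    outer loop
      vertex 23.8 18.3 0.0
      vertex 18.3 23.8 29.3
      vertex 23.8 18.3 29.3
    endloop
  endfacet
  facet normal 0.1540 0.9881 0.0000
    outer loop
      vertex 18.3 23.8 0.0
      vertex 10.6 25.0 0.0
      vertex 10.6 25.0 29.3
    endloop
  endfacet
  facet normal 0.1540 0.9881 0.0000
    outer loop
      vertex 18.3 23.8 0.0
      vertex 10.6 25.0 29.3
      vertex 18.3 23.8 29.3
    endloop
  endfacet
  facet normal -0.4524 0.8918 0.0000
    outer loop
      vertex 10.6 25.0 0.0
      vertex 3.7 21.5 0.0
      vertex 3.7 21.5 29.3
    endloop
  endfacet
  facet normal -0.4524 0.8918 0.0000
    outer loop
      vertex 10.6 25.0 0.0
      vertex 3.7 21.5 29.3
      vertex 10.6 25.0 29.3
    endloop
  endfacet
  facet normal -0.8918 0.4524 0.0000
    outer loop
      vertex 3.7 21.5 0.0
      vertex 0.2 14.6 0.0
      vertex 0.2 14.6 29.3
    endloop
  endfacet
  facet normal -0.8918 0.4524 0.0000
    outer loop
      vertex 3.7 21.5 0.0
      vertex 0.2 14.6 29.3
      vertex 3.7 21.5 29.3
    endloop
  endfacet
  facet normal -0.9881 -0.1540 0.0000
    outer loop
      vertex 0.2 14.6 0.0
      vertex 1.4 6.9 0.0
      vertex 1.4 6.9 29.3
    endloop
  endfacet
  facet normal -0.9881 -0.1540 0.0000
    outer loop
      vertex 0.2 14.6 0.0
      vertex 1.4 6.9 29.3
      vertex 0.2 14.6 29.3
    endloop
  endfacet
  facet normal -0.7071 -0.7071 0.0000
    outer loop
      vertex 1.4 6.9 0.0
      vertex 6.9 1.4 0.0
      vertex 6.9 1.4 29.3
    endloop
  endfacet
  facet normal -0.7071 -0.7071 0.0000
    outer loop
      vertex 1.4 6.9 0.0
      vertex 6.9 1.4 29.3
      vertex 1.4 6.9 29.3
    endloop
  endfacet
  facet normal -0.1540 -0.9881 0.0000
    outer loop
      vertex 6.9 1.4 0.0
      vertex 14.6 0.2 0.0
      vertex 14.6 0.2 29.3
    endloop
  endfacet
  facet normal -0.1540 -0.9881 0.0000
    outer loop
      vertex 6.9 1.4 0.0
      vertex 14.6 0.2 29.3
      vertex 6.9 1.4 29.3
    endloop
  endfacet
  facet normal 0.4524 -0.8918 0.0000
    outer loop
      vertex 14.6 0.2 0.0
      vertex 21.5 3.7 0.0
      vertex 21.5 3.7 29.3
    endloop
  endfacet
  facet normal 0.4524 -0.8918 0.0000
    outer loop
      vertex 14.6 0.2 0.0
      vertex 21.5 3.7 29.3
      vertex 14.6 0.2 29.3
    endloop
  endfacet
  facet normal 0.8918 -0.4524 0.0000
    outer loop
      vertex 21.5 3.7 0.0
      vertex 25.0 10.6 0.0
      vertex 25.0 10.6 29.3
    endloop
  endfacet
  facet normal 0.8918 -0.4524 0.0000
    outer loop
      vertex 21.5 3.7 0.0
      vertex 25.0 10.6 29.3
      vertex 21.5 3.7 29.3
    endloop
  endfacet
  facet normal 0.9881 0.1540 0.0000
    outer loop
      vertex 25.0 10.6 0.0
      vertex 23.8 18.3 0.0
      vertex 23.8 18.3 29.3
    endloop
  endfacet
  facet normal 0.9881 0.1540 0.0000
    outer loop
      vertex 25.0 10.6 0.0
      vertex 23.8 18.3 29.3
      vertex 25.0 10.6 29.3
    endloop
  endfacet
endsolid part

The G0 Z moves step by Δz≈9.8 mm. Every layer's G1 loop is the same polygon, so the solid is a straight extrusion of it from z=0 to z≈29.3. Closing with flat bottom and top caps and triangulating gives 36 facets — a regular 10-sided prism (a cylinder approximated with 10 flat sides), circumscribed radius ≈ 12.6 mm, height ≈ 29.3 mm.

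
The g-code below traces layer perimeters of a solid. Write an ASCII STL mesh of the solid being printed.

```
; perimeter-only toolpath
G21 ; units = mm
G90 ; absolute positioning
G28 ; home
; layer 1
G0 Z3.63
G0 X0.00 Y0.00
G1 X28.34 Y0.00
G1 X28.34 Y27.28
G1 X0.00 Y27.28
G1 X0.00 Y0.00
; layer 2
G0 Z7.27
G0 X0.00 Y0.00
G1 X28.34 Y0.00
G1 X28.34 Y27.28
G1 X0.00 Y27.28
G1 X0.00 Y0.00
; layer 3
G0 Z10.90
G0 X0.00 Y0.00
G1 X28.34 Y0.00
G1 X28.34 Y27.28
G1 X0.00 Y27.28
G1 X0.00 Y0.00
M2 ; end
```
solid part
  facet normal 0.0000 0.0000 -1.0000
    outer loop
      vertex 28.34 27.28 0.00
      vertex 28.34 0.00 0.00
      vertex 0.00 0.00 0.00
    endloop
  endfacet
  facet normal 0.0000 0.0000 -1.0000
    outer loop
      vertex 0.00 27.28 0.00
      vertex 28.34 27.28 0.00
      vertex 0.00 0.00 0.00
    endloop
  endfacet
  facet normal 0.0000 0.0000 1.0000
    outer loop
      vertex 0.00 0.00 10.90
      vertex 28.34 0.00 10.90
      vertex 28.34 27.28 10.90
    endloop
  endfacet
  facet normal 0.0000 0.0000 1.0000
    outer loop
      vertex 0.00 0.00 10.90
      vertex 28.34 27.28 10.90
      vertex 0.00 27.28 10.90
    endloop
  endfacet
  facet normal 0.0000 -1.0000 0.0000
    outer loop
      vertex 0.00 0.00 0.00
      vertex 28.34 0.00 0.00
      vertex 28.34 0.00 10.90
    endloop
  endfacet
  facet normal 0.0000 -1.0000 0.0000
    outer loop
      vertex 0.00 0.00 0.00
      vertex 28.34 0.00 10.90
      vertex 0.00 0.00 10.90
    endloop
  endfacet
  facet normal 0.0000 1.0000 0.0000
    outer loop
      vertex 28.34 27.28 10.90
      vertex 28.34 27.28 0.00
      vertex 0.00 27.28 0.00
    endloop
  endfacet
  facet normal 0.0000 1.0000 0.0000
    outer loop
      vertex 0.00 27.28 10.90
      vertex 28.34 27.28 10.90
      vertex 0.00 27.28 0.00
    endloop
  endfacet
  facet normal -1.0000 0.0000 0.0000
    outer loop
      vertex 0.00 27.28 10.90
      vertex 0.00 27.28 0.00
      vertex 0.00 0.00 0.00
    endloop
  endfacet
  facet normal -1.0000 0.0000 0.0000
    outer loop
      vertex 0.00 0.00 10.90
      vertex 0.00 27.28 10.90
      vertex 0.00 0.00 0.00
    endloop
  endfacet
  facet normal 1.0000 0.0000 0.0000
    outer loop
      vertex 28.34 0.00 0.00
      vertex 28.34 27.28 0.00
      vertex 28.34 27.28 10.90
    endloop
  endfacet
  facet normal 1.0000 0.0000 0.0000
    outer loop
      vertex 28.34 0.00 0.00
      vertex 28.34 27.28 10.90
      vertex 28.34 0.00 10.90
    endloop
  endfacet
endsolid part

The G0 Z moves step by Δz≈3.63 mm. Every layer's G1 loop is the same polygon, so the solid is a straight extrusion of it from z=0 to z≈10.9. Closing with flat bottom and top caps and triangulating gives 12 facets — a rectangular box, roughly 28.3 × 27.3 mm footprint and 10.9 mm tall.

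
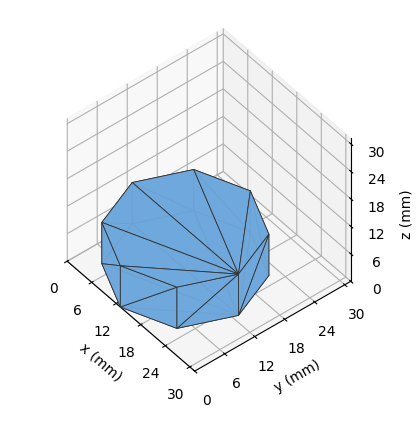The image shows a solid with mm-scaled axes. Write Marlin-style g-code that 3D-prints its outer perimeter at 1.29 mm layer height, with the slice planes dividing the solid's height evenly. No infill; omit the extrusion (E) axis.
Reading the render: the shape is a regular 8-sided prism (a cylinder approximated with 8 flat sides), circumscribed radius ≈ 13 mm, height ≈ 9 mm (dimensions read to the nearest mm from the axis ticks). For the g-code, the solid's height is divided into equal slices at the stated Δz and each level perimeter traced with G1 moves after a G0 lift.

; perimeter-only toolpath
G21 ; units = mm
G90 ; absolute positioning
G28 ; home
; layer 1
G0 Z1.29
G0 X26.00 Y13.00
G1 X22.19 Y22.19
G1 X13.00 Y26.00
G1 X3.81 Y22.19
G1 X0.00 Y13.00
G1 X3.81 Y3.81
G1 X13.00 Y0.00
G1 X22.19 Y3.81
G1 X26.00 Y13.00
; layer 2
G0 Z2.57
G0 X26.00 Y13.00
G1 X22.19 Y22.19
G1 X13.00 Y26.00
G1 X3.81 Y22.19
G1 X0.00 Y13.00
G1 X3.81 Y3.81
G1 X13.00 Y0.00
G1 X22.19 Y3.81
G1 X26.00 Y13.00
; layer 3
G0 Z3.86
G0 X26.00 Y13.00
G1 X22.19 Y22.19
G1 X13.00 Y26.00
G1 X3.81 Y22.19
G1 X0.00 Y13.00
G1 X3.81 Y3.81
G1 X13.00 Y0.00
G1 X22.19 Y3.81
G1 X26.00 Y13.00
; layer 4
G0 Z5.14
G0 X26.00 Y13.00
G1 X22.19 Y22.19
G1 X13.00 Y26.00
G1 X3.81 Y22.19
G1 X0.00 Y13.00
G1 X3.81 Y3.81
G1 X13.00 Y0.00
G1 X22.19 Y3.81
G1 X26.00 Y13.00
; layer 5
G0 Z6.43
G0 X26.00 Y13.00
G1 X22.19 Y22.19
G1 X13.00 Y26.00
G1 X3.81 Y22.19
G1 X0.00 Y13.00
G1 X3.81 Y3.81
G1 X13.00 Y0.00
G1 X22.19 Y3.81
G1 X26.00 Y13.00
; layer 6
G0 Z7.71
G0 X26.00 Y13.00
G1 X22.19 Y22.19
G1 X13.00 Y26.00
G1 X3.81 Y22.19
G1 X0.00 Y13.00
G1 X3.81 Y3.81
G1 X13.00 Y0.00
G1 X22.19 Y3.81
G1 X26.00 Y13.00
; layer 7
G0 Z9.00
G0 X26.00 Y13.00
G1 X22.19 Y22.19
G1 X13.00 Y26.00
G1 X3.81 Y22.19
G1 X0.00 Y13.00
G1 X3.81 Y3.81
G1 X13.00 Y0.00
G1 X22.19 Y3.81
G1 X26.00 Y13.00
M2 ; end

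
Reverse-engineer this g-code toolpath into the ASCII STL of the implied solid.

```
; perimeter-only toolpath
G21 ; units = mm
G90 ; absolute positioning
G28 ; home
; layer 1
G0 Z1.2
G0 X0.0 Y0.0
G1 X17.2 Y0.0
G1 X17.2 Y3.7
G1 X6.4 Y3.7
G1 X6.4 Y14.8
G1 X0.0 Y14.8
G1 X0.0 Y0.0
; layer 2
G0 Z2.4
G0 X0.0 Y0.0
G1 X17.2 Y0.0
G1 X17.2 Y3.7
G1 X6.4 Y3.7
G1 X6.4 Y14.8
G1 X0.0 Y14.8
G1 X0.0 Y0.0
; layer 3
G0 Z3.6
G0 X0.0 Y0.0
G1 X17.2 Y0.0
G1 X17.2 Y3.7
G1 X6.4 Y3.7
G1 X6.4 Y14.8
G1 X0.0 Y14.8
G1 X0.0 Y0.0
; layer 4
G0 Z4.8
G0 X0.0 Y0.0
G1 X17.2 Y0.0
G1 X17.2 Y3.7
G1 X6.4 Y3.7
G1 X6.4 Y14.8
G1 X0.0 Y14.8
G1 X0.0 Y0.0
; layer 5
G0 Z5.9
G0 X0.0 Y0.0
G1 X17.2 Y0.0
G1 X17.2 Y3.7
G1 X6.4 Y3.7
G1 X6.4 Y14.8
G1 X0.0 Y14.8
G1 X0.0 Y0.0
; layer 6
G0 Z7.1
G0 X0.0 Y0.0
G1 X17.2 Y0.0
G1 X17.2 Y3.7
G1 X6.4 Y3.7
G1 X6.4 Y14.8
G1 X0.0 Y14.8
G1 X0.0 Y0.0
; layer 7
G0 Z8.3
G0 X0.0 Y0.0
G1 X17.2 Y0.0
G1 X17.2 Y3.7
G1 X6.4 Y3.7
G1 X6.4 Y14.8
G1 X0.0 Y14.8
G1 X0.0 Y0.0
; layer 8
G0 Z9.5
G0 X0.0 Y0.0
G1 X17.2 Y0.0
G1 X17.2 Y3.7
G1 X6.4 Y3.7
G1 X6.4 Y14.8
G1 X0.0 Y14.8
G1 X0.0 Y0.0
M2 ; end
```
solid part
  facet normal 0.0000 0.0000 -1.0000
    outer loop
      vertex 17.2 3.7 0.0
      vertex 17.2 0.0 0.0
      vertex 0.0 0.0 0.0
    endloop
  endfacet
  facet normal 0.0000 0.0000 -1.0000
    outer loop
      vertex 6.4 3.7 0.0
      vertex 17.2 3.7 0.0
      vertex 0.0 0.0 0.0
    endloop
  endfacet
  facet normal 0.0000 0.0000 -1.0000
    outer loop
      vertex 6.4 14.8 0.0
      vertex 6.4 3.7 0.0
      vertex 0.0 0.0 0.0
    endloop
  endfacet
  facet normal 0.0000 0.0000 -1.0000
    outer loop
      vertex 0.0 14.8 0.0
      vertex 6.4 14.8 0.0
      vertex 0.0 0.0 0.0
    endloop
  endfacet
  facet normal 0.0000 0.0000 1.0000
    outer loop
      vertex 0.0 0.0 9.5
      vertex 17.2 0.0 9.5
      vertex 17.2 3.7 9.5
    endloop
  endfacet
  facet normal 0.0000 0.0000 1.0000
    outer loop
      vertex 0.0 0.0 9.5
      vertex 17.2 3.7 9.5
      vertex 6.4 3.7 9.5
    endloop
  endfacet
  facet normal 0.0000 0.0000 1.0000
    outer loop
      vertex 0.0 0.0 9.5
      vertex 6.4 3.7 9.5
      vertex 6.4 14.8 9.5
    endloop
  endfacet
  facet normal 0.0000 0.0000 1.0000
    outer loop
      vertex 0.0 0.0 9.5
      vertex 6.4 14.8 9.5
      vertex 0.0 14.8 9.5
    endloop
  endfacet
  facet normal 0.0000 -1.0000 0.0000
    outer loop
      vertex 0.0 0.0 0.0
      vertex 17.2 0.0 0.0
      vertex 17.2 0.0 9.5
    endloop
  endfacet
  facet normal 0.0000 -1.0000 0.0000
    outer loop
      vertex 0.0 0.0 0.0
      vertex 17.2 0.0 9.5
      vertex 0.0 0.0 9.5
    endloop
  endfacet
  facet normal 1.0000 0.0000 0.0000
    outer loop
      vertex 17.2 0.0 0.0
      vertex 17.2 3.7 0.0
      vertex 17.2 3.7 9.5
    endloop
  endfacet
  facet normal 1.0000 0.0000 0.0000
    outer loop
      vertex 17.2 0.0 0.0
      vertex 17.2 3.7 9.5
      vertex 17.2 0.0 9.5
    endloop
  endfacet
  facet normal 0.0000 1.0000 0.0000
    outer loop
      vertex 17.2 3.7 0.0
      vertex 6.4 3.7 0.0
      vertex 6.4 3.7 9.5
    endloop
  endfacet
  facet normal 0.0000 1.0000 0.0000
    outer loop
      vertex 17.2 3.7 0.0
      vertex 6.4 3.7 9.5
      vertex 17.2 3.7 9.5
    endloop
  endfacet
  facet normal 1.0000 0.0000 0.0000
    outer loop
      vertex 6.4 3.7 0.0
      vertex 6.4 14.8 0.0
      vertex 6.4 14.8 9.5
    endloop
  endfacet
  facet normal 1.0000 0.0000 0.0000
    outer loop
      vertex 6.4 3.7 0.0
      vertex 6.4 14.8 9.5
      vertex 6.4 3.7 9.5
    endloop
  endfacet
  facet normal 0.0000 1.0000 0.0000
    outer loop
      vertex 6.4 14.8 0.0
      vertex 0.0 14.8 0.0
      vertex 0.0 14.8 9.5
    endloop
  endfacet
  facet normal 0.0000 1.0000 0.0000
    outer loop
      vertex 6.4 14.8 0.0
      vertex 0.0 14.8 9.5
      vertex 6.4 14.8 9.5
    endloop
  endfacet
  facet normal -1.0000 0.0000 0.0000
    outer loop
      vertex 0.0 14.8 0.0
      vertex 0.0 0.0 0.0
      vertex 0.0 0.0 9.5
    endloop
  endfacet
  facet normal -1.0000 0.0000 0.0000
    outer loop
      vertex 0.0 14.8 0.0
      vertex 0.0 0.0 9.5
      vertex 0.0 14.8 9.5
    endloop
  endfacet
endsolid part

The G0 Z moves step by Δz≈1.2 mm. Every layer's G1 loop is the same polygon, so the solid is a straight extrusion of it from z=0 to z≈9.5. Closing with flat bottom and top caps and triangulating gives 20 facets — an L-shaped prism: outer 17.2 × 14.8 mm, arm thicknesses ≈ 3.7 mm (horizontal) and 6.4 mm (vertical), extruded 9.5 mm in z.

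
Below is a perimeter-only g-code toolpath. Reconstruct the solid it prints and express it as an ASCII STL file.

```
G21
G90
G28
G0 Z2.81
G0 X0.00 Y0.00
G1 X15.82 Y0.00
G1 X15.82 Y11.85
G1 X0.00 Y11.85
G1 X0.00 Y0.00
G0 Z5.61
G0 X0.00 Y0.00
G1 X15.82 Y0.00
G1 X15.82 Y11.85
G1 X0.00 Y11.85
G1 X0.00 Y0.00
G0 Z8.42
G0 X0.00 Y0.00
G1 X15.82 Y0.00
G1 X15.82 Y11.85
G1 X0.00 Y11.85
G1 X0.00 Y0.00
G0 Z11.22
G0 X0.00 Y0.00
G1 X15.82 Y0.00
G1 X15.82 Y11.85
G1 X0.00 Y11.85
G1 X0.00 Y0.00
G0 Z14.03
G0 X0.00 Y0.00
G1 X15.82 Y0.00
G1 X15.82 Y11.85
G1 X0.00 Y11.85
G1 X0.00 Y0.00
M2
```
solid part
  facet normal 0.0000 0.0000 -1.0000
    outer loop
      vertex 15.82 11.85 0.00
      vertex 15.82 0.00 0.00
      vertex 0.00 0.00 0.00
    endloop
  endfacet
  facet normal 0.0000 0.0000 -1.0000
    outer loop
      vertex 0.00 11.85 0.00
      vertex 15.82 11.85 0.00
      vertex 0.00 0.00 0.00
    endloop
  endfacet
  facet normal 0.0000 0.0000 1.0000
    outer loop
      vertex 0.00 0.00 14.03
      vertex 15.82 0.00 14.03
      vertex 15.82 11.85 14.03
    endloop
  endfacet
  facet normal 0.0000 0.0000 1.0000
    outer loop
      vertex 0.00 0.00 14.03
      vertex 15.82 11.85 14.03
      vertex 0.00 11.85 14.03
    endloop
  endfacet
  facet normal 0.0000 -1.0000 0.0000
    outer loop
      vertex 0.00 0.00 0.00
      vertex 15.82 0.00 0.00
      vertex 15.82 0.00 14.03
    endloop
  endfacet
  facet normal 0.0000 -1.0000 0.0000
    outer loop
      vertex 0.00 0.00 0.00
      vertex 15.82 0.00 14.03
      vertex 0.00 0.00 14.03
    endloop
  endfacet
  facet normal 0.0000 1.0000 0.0000
    outer loop
      vertex 15.82 11.85 14.03
      vertex 15.82 11.85 0.00
      vertex 0.00 11.85 0.00
    endloop
  endfacet
  facet normal 0.0000 1.0000 0.0000
    outer loop
      vertex 0.00 11.85 14.03
      vertex 15.82 11.85 14.03
      vertex 0.00 11.85 0.00
    endloop
  endfacet
  facet normal -1.0000 0.0000 0.0000
    outer loop
      vertex 0.00 11.85 14.03
      vertex 0.00 11.85 0.00
      vertex 0.00 0.00 0.00
    endloop
  endfacet
  facet normal -1.0000 0.0000 0.0000
    outer loop
      vertex 0.00 0.00 14.03
      vertex 0.00 11.85 14.03
      vertex 0.00 0.00 0.00
    endloop
  endfacet
  facet normal 1.0000 0.0000 0.0000
    outer loop
      vertex 15.82 0.00 0.00
      vertex 15.82 11.85 0.00
      vertex 15.82 11.85 14.03
    endloop
  endfacet
  facet normal 1.0000 0.0000 0.0000
    outer loop
      vertex 15.82 0.00 0.00
      vertex 15.82 11.85 14.03
      vertex 15.82 0.00 14.03
    endloop
  endfacet
endsolid part

The G0 Z moves step by Δz≈2.81 mm. Every layer's G1 loop is the same polygon, so the solid is a straight extrusion of it from z=0 to z≈14. Closing with flat bottom and top caps and triangulating gives 12 facets — a rectangular box, roughly 15.8 × 11.8 mm footprint and 14 mm tall.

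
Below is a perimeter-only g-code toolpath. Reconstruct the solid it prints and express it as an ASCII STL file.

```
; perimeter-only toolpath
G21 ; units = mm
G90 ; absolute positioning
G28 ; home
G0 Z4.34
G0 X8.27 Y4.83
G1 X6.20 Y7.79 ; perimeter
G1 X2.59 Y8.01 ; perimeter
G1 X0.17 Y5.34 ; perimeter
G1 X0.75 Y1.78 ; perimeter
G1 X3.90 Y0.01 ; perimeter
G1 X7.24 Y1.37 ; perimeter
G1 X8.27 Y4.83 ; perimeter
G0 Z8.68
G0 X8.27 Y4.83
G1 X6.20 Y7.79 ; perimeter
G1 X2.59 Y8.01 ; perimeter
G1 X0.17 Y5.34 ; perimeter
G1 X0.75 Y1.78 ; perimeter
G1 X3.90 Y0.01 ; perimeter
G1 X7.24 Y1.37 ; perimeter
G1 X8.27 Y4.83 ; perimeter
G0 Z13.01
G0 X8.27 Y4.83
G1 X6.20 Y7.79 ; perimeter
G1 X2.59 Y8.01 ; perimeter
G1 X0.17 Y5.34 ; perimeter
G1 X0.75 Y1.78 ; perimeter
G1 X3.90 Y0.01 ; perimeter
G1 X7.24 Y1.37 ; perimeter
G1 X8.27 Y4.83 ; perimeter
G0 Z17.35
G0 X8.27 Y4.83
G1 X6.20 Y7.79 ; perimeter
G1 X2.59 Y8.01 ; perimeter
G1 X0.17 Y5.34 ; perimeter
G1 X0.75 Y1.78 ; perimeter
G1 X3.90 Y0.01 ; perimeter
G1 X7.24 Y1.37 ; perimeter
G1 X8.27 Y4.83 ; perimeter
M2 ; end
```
solid part
  facet normal 0.0000 0.0000 -1.0000
    outer loop
      vertex 2.59 8.01 0.00
      vertex 6.20 7.79 0.00
      vertex 8.27 4.83 0.00
    endloop
  endfacet
  facet normal 0.0000 0.0000 -1.0000
    outer loop
      vertex 0.17 5.34 0.00
      vertex 2.59 8.01 0.00
      vertex 8.27 4.83 0.00
    endloop
  endfacet
  facet normal 0.0000 0.0000 -1.0000
    outer loop
      vertex 0.75 1.78 0.00
      vertex 0.17 5.34 0.00
      vertex 8.27 4.83 0.00
    endloop
  endfacet
  facet normal 0.0000 0.0000 -1.0000
    outer loop
      vertex 3.90 0.01 0.00
      vertex 0.75 1.78 0.00
      vertex 8.27 4.83 0.00
    endloop
  endfacet
  facet normal 0.0000 0.0000 -1.0000
    outer loop
      vertex 7.24 1.37 0.00
      vertex 3.90 0.01 0.00
      vertex 8.27 4.83 0.00
    endloop
  endfacet
  facet normal 0.0000 0.0000 1.0000
    outer loop
      vertex 8.27 4.83 17.35
      vertex 6.20 7.79 17.35
      vertex 2.59 8.01 17.35
    endloop
  endfacet
  facet normal 0.0000 0.0000 1.0000
    outer loop
      vertex 8.27 4.83 17.35
      vertex 2.59 8.01 17.35
      vertex 0.17 5.34 17.35
    endloop
  endfacet
  facet normal 0.0000 0.0000 1.0000
    outer loop
      vertex 8.27 4.83 17.35
      vertex 0.17 5.34 17.35
      vertex 0.75 1.78 17.35
    endloop
  endfacet
  facet normal 0.0000 0.0000 1.0000
    outer loop
      vertex 8.27 4.83 17.35
      vertex 0.75 1.78 17.35
      vertex 3.90 0.01 17.35
    endloop
  endfacet
  facet normal 0.0000 0.0000 1.0000
    outer loop
      vertex 8.27 4.83 17.35
      vertex 3.90 0.01 17.35
      vertex 7.24 1.37 17.35
    endloop
  endfacet
  facet normal 0.8195 0.5731 0.0000
    outer loop
      vertex 8.27 4.83 0.00
      vertex 6.20 7.79 0.00
      vertex 6.20 7.79 17.35
    endloop
  endfacet
  facet normal 0.8195 0.5731 0.0000
    outer loop
      vertex 8.27 4.83 0.00
      vertex 6.20 7.79 17.35
      vertex 8.27 4.83 17.35
    endloop
  endfacet
  facet normal 0.0608 0.9981 0.0000
    outer loop
      vertex 6.20 7.79 0.00
      vertex 2.59 8.01 0.00
      vertex 2.59 8.01 17.35
    endloop
  endfacet
  facet normal 0.0608 0.9981 0.0000
    outer loop
      vertex 6.20 7.79 0.00
      vertex 2.59 8.01 17.35
      vertex 6.20 7.79 17.35
    endloop
  endfacet
  facet normal -0.7409 0.6716 0.0000
    outer loop
      vertex 2.59 8.01 0.00
      vertex 0.17 5.34 0.00
      vertex 0.17 5.34 17.35
    endloop
  endfacet
  facet normal -0.7409 0.6716 0.0000
    outer loop
      vertex 2.59 8.01 0.00
      vertex 0.17 5.34 17.35
      vertex 2.59 8.01 17.35
    endloop
  endfacet
  facet normal -0.9870 -0.1608 0.0000
    outer loop
      vertex 0.17 5.34 0.00
      vertex 0.75 1.78 0.00
      vertex 0.75 1.78 17.35
    endloop
  endfacet
  facet normal -0.9870 -0.1608 0.0000
    outer loop
      vertex 0.17 5.34 0.00
      vertex 0.75 1.78 17.35
      vertex 0.17 5.34 17.35
    endloop
  endfacet
  facet normal -0.4899 -0.8718 0.0000
    outer loop
      vertex 0.75 1.78 0.00
      vertex 3.90 0.01 0.00
      vertex 3.90 0.01 17.35
    endloop
  endfacet
  facet normal -0.4899 -0.8718 0.0000
    outer loop
      vertex 0.75 1.78 0.00
      vertex 3.90 0.01 17.35
      vertex 0.75 1.78 17.35
    endloop
  endfacet
  facet normal 0.3771 -0.9262 0.0000
    outer loop
      vertex 3.90 0.01 0.00
      vertex 7.24 1.37 0.00
      vertex 7.24 1.37 17.35
    endloop
  endfacet
  facet normal 0.3771 -0.9262 0.0000
    outer loop
      vertex 3.90 0.01 0.00
      vertex 7.24 1.37 17.35
      vertex 3.90 0.01 17.35
    endloop
  endfacet
  facet normal 0.9584 -0.2853 0.0000
    outer loop
      vertex 7.24 1.37 0.00
      vertex 8.27 4.83 0.00
      vertex 8.27 4.83 17.35
    endloop
  endfacet
  facet normal 0.9584 -0.2853 0.0000
    outer loop
      vertex 7.24 1.37 0.00
      vertex 8.27 4.83 17.35
      vertex 7.24 1.37 17.35
    endloop
  endfacet
endsolid part

The G0 Z moves step by Δz≈4.34 mm. Every layer's G1 loop is the same polygon, so the solid is a straight extrusion of it from z=0 to z≈17.4. Closing with flat bottom and top caps and triangulating gives 24 facets — a regular 7-sided prism (a cylinder approximated with 7 flat sides), circumscribed radius ≈ 4.16 mm, height ≈ 17.4 mm.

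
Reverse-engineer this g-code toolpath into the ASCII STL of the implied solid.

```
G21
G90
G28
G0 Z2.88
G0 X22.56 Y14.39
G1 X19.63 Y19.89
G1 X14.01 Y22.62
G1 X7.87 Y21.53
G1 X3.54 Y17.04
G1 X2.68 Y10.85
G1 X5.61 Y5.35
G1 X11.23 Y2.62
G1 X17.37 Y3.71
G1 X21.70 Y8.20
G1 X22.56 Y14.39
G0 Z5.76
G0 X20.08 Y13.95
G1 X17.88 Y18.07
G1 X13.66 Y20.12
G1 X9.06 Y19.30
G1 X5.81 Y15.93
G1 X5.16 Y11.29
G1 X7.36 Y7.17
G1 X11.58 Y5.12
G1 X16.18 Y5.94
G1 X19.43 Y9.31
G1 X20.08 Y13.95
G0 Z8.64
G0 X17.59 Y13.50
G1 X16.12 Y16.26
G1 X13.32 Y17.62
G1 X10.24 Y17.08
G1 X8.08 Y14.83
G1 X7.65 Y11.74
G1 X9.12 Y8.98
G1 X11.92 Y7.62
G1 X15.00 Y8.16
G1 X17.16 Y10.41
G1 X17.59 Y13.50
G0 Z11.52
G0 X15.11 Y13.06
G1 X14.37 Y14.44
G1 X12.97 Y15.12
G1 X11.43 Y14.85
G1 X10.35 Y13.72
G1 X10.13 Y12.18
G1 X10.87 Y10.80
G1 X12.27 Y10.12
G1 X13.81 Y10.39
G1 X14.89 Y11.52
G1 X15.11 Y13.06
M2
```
solid part
  facet normal 0.0000 0.0000 -1.0000
    outer loop
      vertex 14.36 25.12 0.00
      vertex 21.38 21.71 0.00
      vertex 25.05 14.83 0.00
    endloop
  endfacet
  facet normal 0.0000 0.0000 -1.0000
    outer loop
      vertex 6.68 23.76 0.00
      vertex 14.36 25.12 0.00
      vertex 25.05 14.83 0.00
    endloop
  endfacet
  facet normal 0.0000 0.0000 -1.0000
    outer loop
      vertex 1.27 18.14 0.00
      vertex 6.68 23.76 0.00
      vertex 25.05 14.83 0.00
    endloop
  endfacet
  facet normal 0.0000 0.0000 -1.0000
    outer loop
      vertex 0.19 10.41 0.00
      vertex 1.27 18.14 0.00
      vertex 25.05 14.83 0.00
    endloop
  endfacet
  facet normal 0.0000 0.0000 -1.0000
    outer loop
      vertex 3.86 3.53 0.00
      vertex 0.19 10.41 0.00
      vertex 25.05 14.83 0.00
    endloop
  endfacet
  facet normal 0.0000 0.0000 -1.0000
    outer loop
      vertex 10.88 0.12 0.00
      vertex 3.86 3.53 0.00
      vertex 25.05 14.83 0.00
    endloop
  endfacet
  facet normal 0.0000 0.0000 -1.0000
    outer loop
      vertex 18.56 1.48 0.00
      vertex 10.88 0.12 0.00
      vertex 25.05 14.83 0.00
    endloop
  endfacet
  facet normal 0.0000 0.0000 -1.0000
    outer loop
      vertex 23.97 7.10 0.00
      vertex 18.56 1.48 0.00
      vertex 25.05 14.83 0.00
    endloop
  endfacet
  facet normal 0.6776 0.3615 0.6404
    outer loop
      vertex 25.05 14.83 0.00
      vertex 21.38 21.71 0.00
      vertex 12.62 12.62 14.40
    endloop
  endfacet
  facet normal 0.3356 0.6909 0.6403
    outer loop
      vertex 21.38 21.71 0.00
      vertex 14.36 25.12 0.00
      vertex 12.62 12.62 14.40
    endloop
  endfacet
  facet normal -0.1339 0.7563 0.6403
    outer loop
      vertex 14.36 25.12 0.00
      vertex 6.68 23.76 0.00
      vertex 12.62 12.62 14.40
    endloop
  endfacet
  facet normal -0.5534 0.5327 0.6403
    outer loop
      vertex 6.68 23.76 0.00
      vertex 1.27 18.14 0.00
      vertex 12.62 12.62 14.40
    endloop
  endfacet
  facet normal -0.7607 0.1063 0.6403
    outer loop
      vertex 1.27 18.14 0.00
      vertex 0.19 10.41 0.00
      vertex 12.62 12.62 14.40
    endloop
  endfacet
  facet normal -0.6776 -0.3615 0.6404
    outer loop
      vertex 0.19 10.41 0.00
      vertex 3.86 3.53 0.00
      vertex 12.62 12.62 14.40
    endloop
  endfacet
  facet normal -0.3356 -0.6909 0.6403
    outer loop
      vertex 3.86 3.53 0.00
      vertex 10.88 0.12 0.00
      vertex 12.62 12.62 14.40
    endloop
  endfacet
  facet normal 0.1339 -0.7563 0.6403
    outer loop
      vertex 10.88 0.12 0.00
      vertex 18.56 1.48 0.00
      vertex 12.62 12.62 14.40
    endloop
  endfacet
  facet normal 0.5534 -0.5327 0.6403
    outer loop
      vertex 18.56 1.48 0.00
      vertex 23.97 7.10 0.00
      vertex 12.62 12.62 14.40
    endloop
  endfacet
  facet normal 0.7607 -0.1063 0.6403
    outer loop
      vertex 23.97 7.10 0.00
      vertex 25.05 14.83 0.00
      vertex 12.62 12.62 14.40
    endloop
  endfacet
endsolid part

The G0 Z moves step by Δz≈2.88 mm. The G1 loops shrink linearly with z, so the solid tapers from its base footprint up to z≈14.4. Closing with a flat bottom cap and the tapered top and triangulating gives 18 facets — a regular 10-sided pyramid, base circumscribed radius ≈ 12.6 mm, apex at z ≈ 14.4 mm.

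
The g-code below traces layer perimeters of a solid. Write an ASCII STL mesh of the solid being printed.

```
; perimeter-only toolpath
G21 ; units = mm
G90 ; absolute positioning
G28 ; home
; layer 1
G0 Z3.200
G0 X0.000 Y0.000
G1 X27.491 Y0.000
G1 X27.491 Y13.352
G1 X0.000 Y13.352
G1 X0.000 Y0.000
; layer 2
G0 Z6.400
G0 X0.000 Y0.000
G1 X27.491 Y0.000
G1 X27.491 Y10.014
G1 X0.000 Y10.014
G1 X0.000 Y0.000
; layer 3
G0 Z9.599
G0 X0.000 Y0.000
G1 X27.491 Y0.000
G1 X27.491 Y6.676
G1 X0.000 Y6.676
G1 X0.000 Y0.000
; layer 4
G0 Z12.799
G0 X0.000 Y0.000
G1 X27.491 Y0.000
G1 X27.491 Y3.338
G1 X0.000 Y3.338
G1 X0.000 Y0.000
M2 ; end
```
solid part
  facet normal 0.0000 0.0000 -1.0000
    outer loop
      vertex 27.491 16.690 0.000
      vertex 27.491 0.000 0.000
      vertex 0.000 0.000 0.000
    endloop
  endfacet
  facet normal 0.0000 0.0000 -1.0000
    outer loop
      vertex 0.000 16.690 0.000
      vertex 27.491 16.690 0.000
      vertex 0.000 0.000 0.000
    endloop
  endfacet
  facet normal 0.0000 -1.0000 0.0000
    outer loop
      vertex 0.000 0.000 0.000
      vertex 27.491 0.000 0.000
      vertex 27.491 0.000 15.999
    endloop
  endfacet
  facet normal 0.0000 -1.0000 0.0000
    outer loop
      vertex 0.000 0.000 0.000
      vertex 27.491 0.000 15.999
      vertex 0.000 0.000 15.999
    endloop
  endfacet
  facet normal 0.0000 0.6920 0.7219
    outer loop
      vertex 0.000 0.000 15.999
      vertex 27.491 0.000 15.999
      vertex 27.491 16.690 0.000
    endloop
  endfacet
  facet normal 0.0000 0.6920 0.7219
    outer loop
      vertex 0.000 0.000 15.999
      vertex 27.491 16.690 0.000
      vertex 0.000 16.690 0.000
    endloop
  endfacet
  facet normal -1.0000 0.0000 0.0000
    outer loop
      vertex 0.000 0.000 15.999
      vertex 0.000 16.690 0.000
      vertex 0.000 0.000 0.000
    endloop
  endfacet
  facet normal 1.0000 0.0000 0.0000
    outer loop
      vertex 27.491 0.000 0.000
      vertex 27.491 16.690 0.000
      vertex 27.491 0.000 15.999
    endloop
  endfacet
endsolid part

The G0 Z moves step by Δz≈3.200 mm. The G1 loops shrink linearly with z, so the solid tapers from its base footprint up to z≈16. Closing with a flat bottom cap and the tapered top and triangulating gives 8 facets — a wedge (ramp): 27.5 × 16.7 mm base, rising to 16 mm along the y=0 edge and sloping linearly to z=0 at y=16.7.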